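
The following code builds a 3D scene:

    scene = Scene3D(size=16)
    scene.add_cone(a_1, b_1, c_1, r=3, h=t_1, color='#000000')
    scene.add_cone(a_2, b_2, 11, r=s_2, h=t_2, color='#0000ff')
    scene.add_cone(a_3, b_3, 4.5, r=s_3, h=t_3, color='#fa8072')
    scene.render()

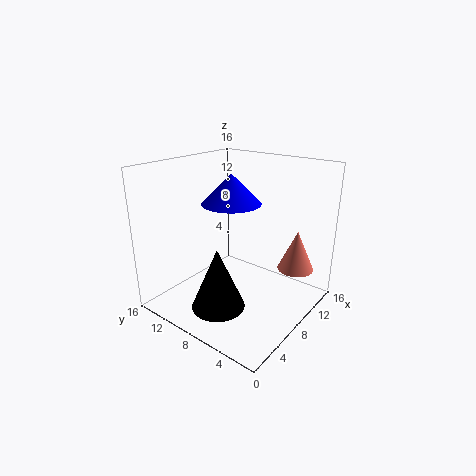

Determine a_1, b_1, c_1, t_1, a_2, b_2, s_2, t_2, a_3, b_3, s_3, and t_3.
a_1 = 5, b_1 = 8.5, c_1 = 0.5, t_1 = 7, a_2 = 10, b_2 = 10.5, s_2 = 3.5, t_2 = 3.5, a_3 = 11.5, b_3 = 2.5, s_3 = 2, t_3 = 4.5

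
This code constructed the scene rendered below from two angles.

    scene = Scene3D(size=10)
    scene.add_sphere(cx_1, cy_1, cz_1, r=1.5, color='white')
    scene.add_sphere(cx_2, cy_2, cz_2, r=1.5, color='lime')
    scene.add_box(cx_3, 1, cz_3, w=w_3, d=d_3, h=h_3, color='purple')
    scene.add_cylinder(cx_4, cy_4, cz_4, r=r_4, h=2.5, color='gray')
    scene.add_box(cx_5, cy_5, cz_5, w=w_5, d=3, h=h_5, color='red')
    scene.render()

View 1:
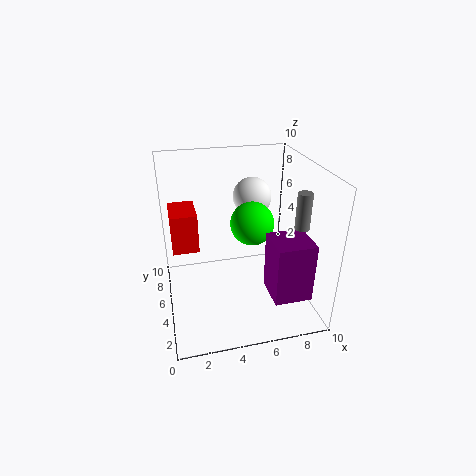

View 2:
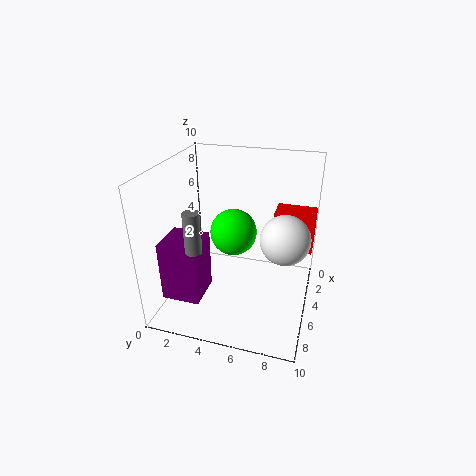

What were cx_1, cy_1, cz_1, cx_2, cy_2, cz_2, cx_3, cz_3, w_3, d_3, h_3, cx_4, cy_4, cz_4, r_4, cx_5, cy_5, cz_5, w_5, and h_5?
cx_1 = 7; cy_1 = 8.5; cz_1 = 6.5; cx_2 = 6; cy_2 = 5; cz_2 = 6; cx_3 = 6.5; cz_3 = 2; w_3 = 2.5; d_3 = 2.5; h_3 = 4; cx_4 = 9; cy_4 = 3.5; cz_4 = 6; r_4 = 0.5; cx_5 = 0.5; cy_5 = 7; cz_5 = 3; w_5 = 2; h_5 = 3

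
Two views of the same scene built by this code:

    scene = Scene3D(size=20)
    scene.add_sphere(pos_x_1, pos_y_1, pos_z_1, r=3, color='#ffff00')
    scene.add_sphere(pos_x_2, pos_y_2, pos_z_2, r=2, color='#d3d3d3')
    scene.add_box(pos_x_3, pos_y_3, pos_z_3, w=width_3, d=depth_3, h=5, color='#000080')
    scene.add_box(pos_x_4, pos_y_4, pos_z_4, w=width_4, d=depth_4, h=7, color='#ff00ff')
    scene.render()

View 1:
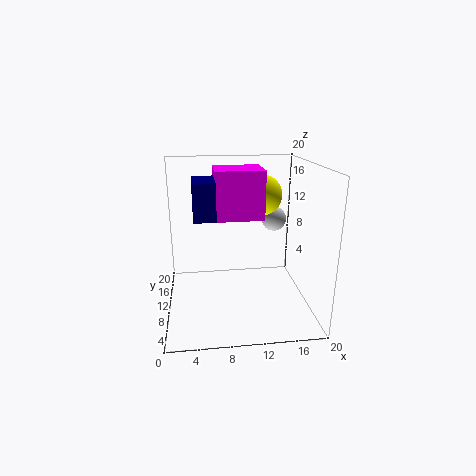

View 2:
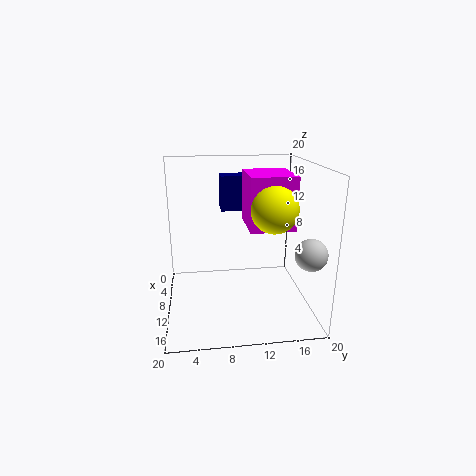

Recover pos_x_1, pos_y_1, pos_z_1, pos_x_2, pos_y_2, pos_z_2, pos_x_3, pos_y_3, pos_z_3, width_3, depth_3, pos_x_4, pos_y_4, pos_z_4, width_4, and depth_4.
pos_x_1 = 14; pos_y_1 = 14; pos_z_1 = 15; pos_x_2 = 17; pos_y_2 = 18; pos_z_2 = 10; pos_x_3 = 4; pos_y_3 = 8; pos_z_3 = 13; width_3 = 3; depth_3 = 6; pos_x_4 = 7; pos_y_4 = 11; pos_z_4 = 12; width_4 = 7; depth_4 = 6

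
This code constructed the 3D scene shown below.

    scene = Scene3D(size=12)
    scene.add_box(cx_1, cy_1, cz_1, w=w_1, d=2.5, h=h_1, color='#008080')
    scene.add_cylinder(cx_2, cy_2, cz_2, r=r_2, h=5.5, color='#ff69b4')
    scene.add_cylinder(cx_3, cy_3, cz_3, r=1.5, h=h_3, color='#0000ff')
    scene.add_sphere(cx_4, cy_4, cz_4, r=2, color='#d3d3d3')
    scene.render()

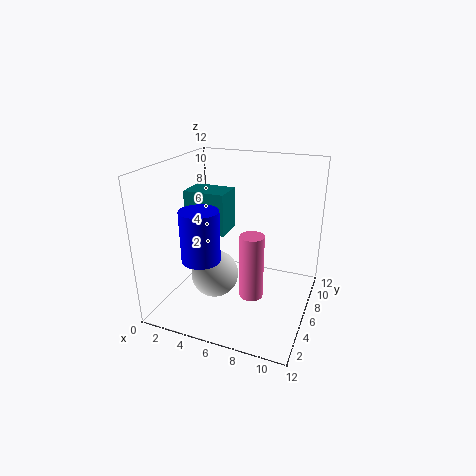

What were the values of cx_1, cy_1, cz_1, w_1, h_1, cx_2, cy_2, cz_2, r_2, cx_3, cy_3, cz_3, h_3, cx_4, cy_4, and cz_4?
cx_1 = 1.5
cy_1 = 5.25
cz_1 = 6.25
w_1 = 3.5
h_1 = 3.5
cx_2 = 7.5
cy_2 = 5.25
cz_2 = 1.25
r_2 = 1
cx_3 = 4.25
cy_3 = 2.75
cz_3 = 5.25
h_3 = 4
cx_4 = 4.25
cy_4 = 5
cz_4 = 2.75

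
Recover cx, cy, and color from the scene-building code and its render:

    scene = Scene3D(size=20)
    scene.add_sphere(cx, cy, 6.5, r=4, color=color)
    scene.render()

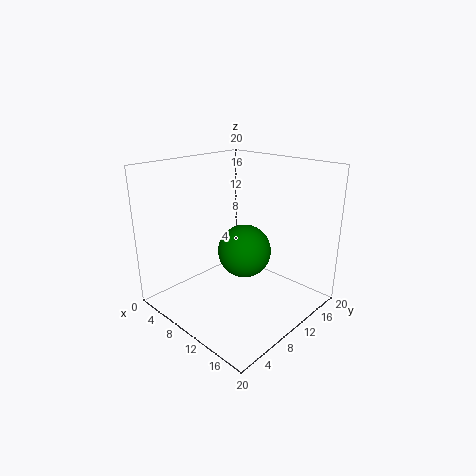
cx = 8.5; cy = 13; color = 'green'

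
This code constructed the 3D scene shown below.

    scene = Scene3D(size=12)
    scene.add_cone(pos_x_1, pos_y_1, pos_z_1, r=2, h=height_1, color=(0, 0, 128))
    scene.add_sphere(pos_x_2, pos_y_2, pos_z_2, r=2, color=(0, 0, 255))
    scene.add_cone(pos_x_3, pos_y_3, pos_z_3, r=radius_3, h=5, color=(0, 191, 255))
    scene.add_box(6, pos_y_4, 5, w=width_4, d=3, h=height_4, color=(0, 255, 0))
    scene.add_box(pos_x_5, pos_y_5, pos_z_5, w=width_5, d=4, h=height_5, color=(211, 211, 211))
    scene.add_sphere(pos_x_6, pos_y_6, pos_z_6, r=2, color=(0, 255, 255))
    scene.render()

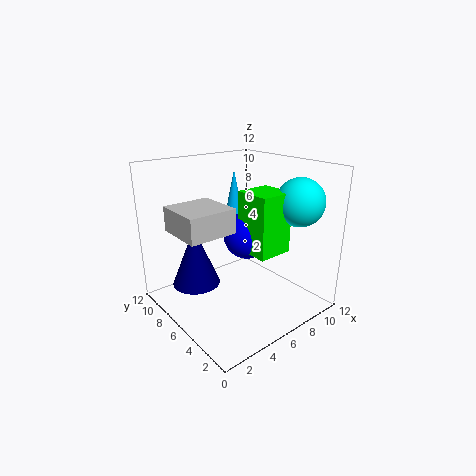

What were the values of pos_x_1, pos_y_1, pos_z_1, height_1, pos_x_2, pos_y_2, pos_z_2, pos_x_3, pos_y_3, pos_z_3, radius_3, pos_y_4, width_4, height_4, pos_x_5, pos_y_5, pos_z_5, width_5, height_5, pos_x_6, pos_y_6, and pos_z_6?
pos_x_1 = 3
pos_y_1 = 8
pos_z_1 = 2
height_1 = 5
pos_x_2 = 7
pos_y_2 = 6
pos_z_2 = 6
pos_x_3 = 8
pos_y_3 = 9
pos_z_3 = 6
radius_3 = 1
pos_y_4 = 3
width_4 = 3
height_4 = 5
pos_x_5 = 1
pos_y_5 = 5
pos_z_5 = 7
width_5 = 4
height_5 = 2
pos_x_6 = 10
pos_y_6 = 3
pos_z_6 = 9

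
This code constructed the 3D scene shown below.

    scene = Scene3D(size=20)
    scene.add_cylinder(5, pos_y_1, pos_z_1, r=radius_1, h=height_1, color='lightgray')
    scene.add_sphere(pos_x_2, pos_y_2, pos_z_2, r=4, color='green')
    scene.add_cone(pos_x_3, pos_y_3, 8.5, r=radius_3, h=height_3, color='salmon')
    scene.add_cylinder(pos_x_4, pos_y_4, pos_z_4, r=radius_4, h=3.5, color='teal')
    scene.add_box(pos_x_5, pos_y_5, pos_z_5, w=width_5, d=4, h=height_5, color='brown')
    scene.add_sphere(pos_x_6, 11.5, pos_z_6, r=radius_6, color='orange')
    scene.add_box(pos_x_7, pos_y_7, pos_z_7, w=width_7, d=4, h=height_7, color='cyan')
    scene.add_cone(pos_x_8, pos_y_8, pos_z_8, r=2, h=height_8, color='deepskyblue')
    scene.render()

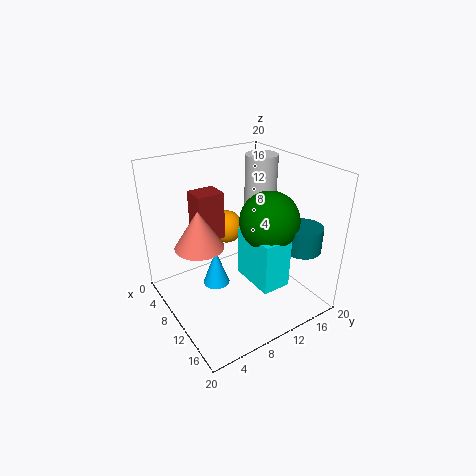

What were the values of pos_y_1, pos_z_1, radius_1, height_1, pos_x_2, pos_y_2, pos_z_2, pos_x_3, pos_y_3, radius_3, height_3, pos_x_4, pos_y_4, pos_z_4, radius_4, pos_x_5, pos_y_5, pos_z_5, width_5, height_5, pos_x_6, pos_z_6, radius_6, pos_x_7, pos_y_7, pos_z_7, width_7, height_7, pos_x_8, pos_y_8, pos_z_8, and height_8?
pos_y_1 = 17.5; pos_z_1 = 9.5; radius_1 = 2.5; height_1 = 10; pos_x_2 = 13; pos_y_2 = 13; pos_z_2 = 13; pos_x_3 = 7; pos_y_3 = 5.5; radius_3 = 3.5; height_3 = 5.5; pos_x_4 = 16; pos_y_4 = 16.5; pos_z_4 = 9; radius_4 = 2.5; pos_x_5 = 3; pos_y_5 = 6; pos_z_5 = 8.5; width_5 = 3.5; height_5 = 7; pos_x_6 = 4.5; pos_z_6 = 9; radius_6 = 2.5; pos_x_7 = 10; pos_y_7 = 10; pos_z_7 = 4.5; width_7 = 6.5; height_7 = 7; pos_x_8 = 7; pos_y_8 = 8; pos_z_8 = 1.5; height_8 = 5.5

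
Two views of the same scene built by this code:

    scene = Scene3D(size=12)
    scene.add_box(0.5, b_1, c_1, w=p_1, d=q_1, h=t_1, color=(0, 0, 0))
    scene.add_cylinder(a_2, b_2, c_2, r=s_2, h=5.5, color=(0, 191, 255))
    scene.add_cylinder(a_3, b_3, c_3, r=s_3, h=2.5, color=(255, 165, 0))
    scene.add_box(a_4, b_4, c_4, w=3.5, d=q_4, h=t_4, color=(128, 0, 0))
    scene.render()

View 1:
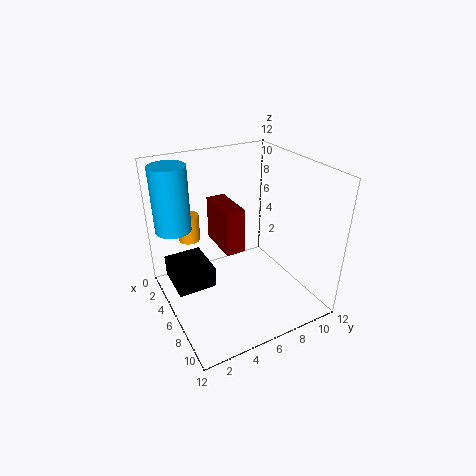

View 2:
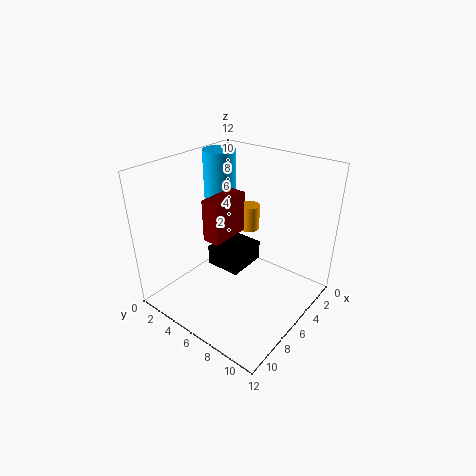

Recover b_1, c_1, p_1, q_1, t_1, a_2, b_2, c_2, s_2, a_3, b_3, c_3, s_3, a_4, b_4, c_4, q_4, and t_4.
b_1 = 1; c_1 = 0.5; p_1 = 4; q_1 = 3.5; t_1 = 2; a_2 = 3; b_2 = 1.5; c_2 = 6.5; s_2 = 1.5; a_3 = 1; b_3 = 3.5; c_3 = 4; s_3 = 1; a_4 = 4.5; b_4 = 4; c_4 = 6; q_4 = 1.5; t_4 = 3.5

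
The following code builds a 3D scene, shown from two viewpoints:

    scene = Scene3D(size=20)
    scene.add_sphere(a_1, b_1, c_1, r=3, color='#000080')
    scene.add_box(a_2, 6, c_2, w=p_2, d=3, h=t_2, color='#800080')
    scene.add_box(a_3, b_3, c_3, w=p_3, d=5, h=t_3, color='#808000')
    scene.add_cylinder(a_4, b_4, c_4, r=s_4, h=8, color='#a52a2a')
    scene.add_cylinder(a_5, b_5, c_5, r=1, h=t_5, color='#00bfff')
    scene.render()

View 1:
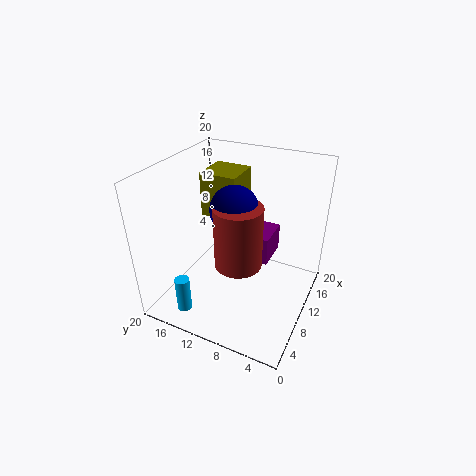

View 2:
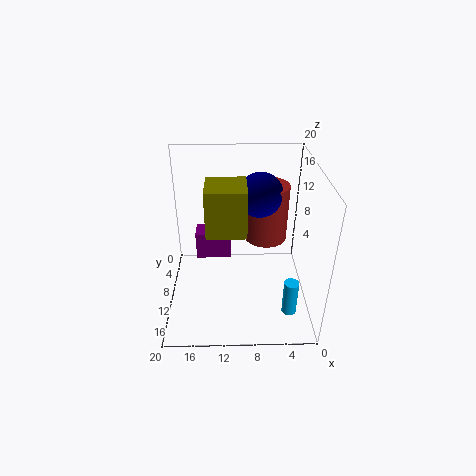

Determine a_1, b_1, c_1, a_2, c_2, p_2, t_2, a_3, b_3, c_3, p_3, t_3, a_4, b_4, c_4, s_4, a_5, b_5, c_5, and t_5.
a_1 = 7; b_1 = 9; c_1 = 16; a_2 = 11; c_2 = 6; p_2 = 5; t_2 = 4; a_3 = 9; b_3 = 10; c_3 = 13; p_3 = 5; t_3 = 6; a_4 = 6; b_4 = 8; c_4 = 9; s_4 = 3; a_5 = 3; b_5 = 15; c_5 = 1; t_5 = 5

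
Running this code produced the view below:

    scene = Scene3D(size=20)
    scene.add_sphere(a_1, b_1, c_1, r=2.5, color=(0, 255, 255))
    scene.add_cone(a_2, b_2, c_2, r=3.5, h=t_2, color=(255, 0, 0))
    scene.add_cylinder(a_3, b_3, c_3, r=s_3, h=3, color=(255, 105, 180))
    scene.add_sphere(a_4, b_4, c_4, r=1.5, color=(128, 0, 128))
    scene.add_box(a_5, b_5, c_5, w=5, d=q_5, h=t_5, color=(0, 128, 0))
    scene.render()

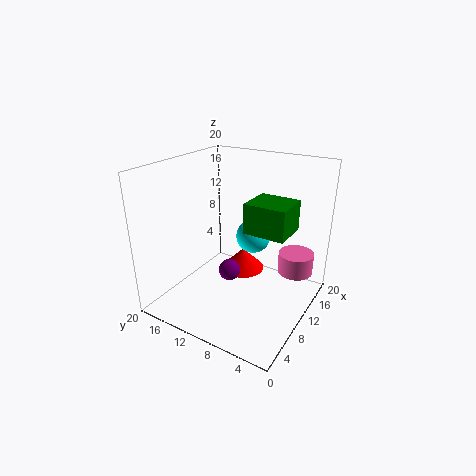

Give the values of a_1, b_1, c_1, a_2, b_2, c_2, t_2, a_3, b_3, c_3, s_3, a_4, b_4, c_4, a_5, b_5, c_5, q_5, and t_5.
a_1 = 13.5
b_1 = 9.5
c_1 = 9
a_2 = 16.5
b_2 = 13
c_2 = 1
t_2 = 3.5
a_3 = 14.5
b_3 = 3
c_3 = 4.5
s_3 = 2.5
a_4 = 8.5
b_4 = 10.5
c_4 = 5.5
a_5 = 8
b_5 = 2.5
c_5 = 12
q_5 = 5.5
t_5 = 4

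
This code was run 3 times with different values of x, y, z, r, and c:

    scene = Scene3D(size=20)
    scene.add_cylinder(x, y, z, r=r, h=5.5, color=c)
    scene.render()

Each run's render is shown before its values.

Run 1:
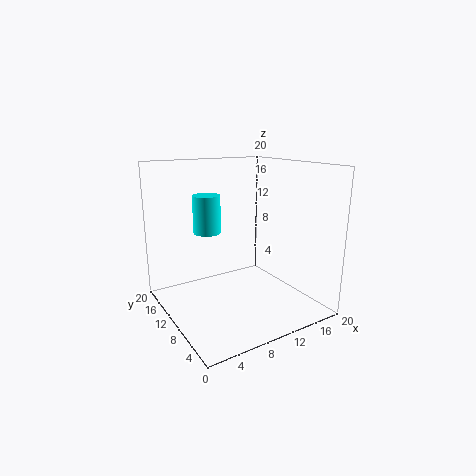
x = 7.5
y = 14.5
z = 10
r = 2
c = 'cyan'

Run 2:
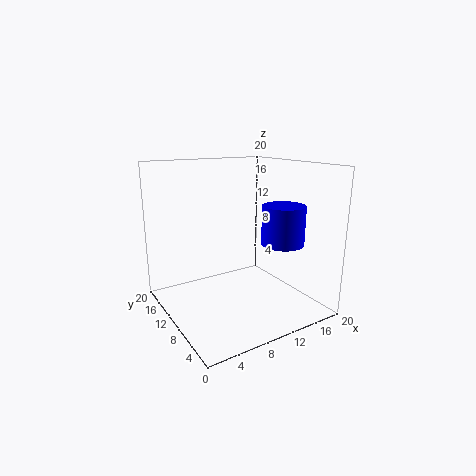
x = 15.5
y = 7
z = 9
r = 3
c = 'blue'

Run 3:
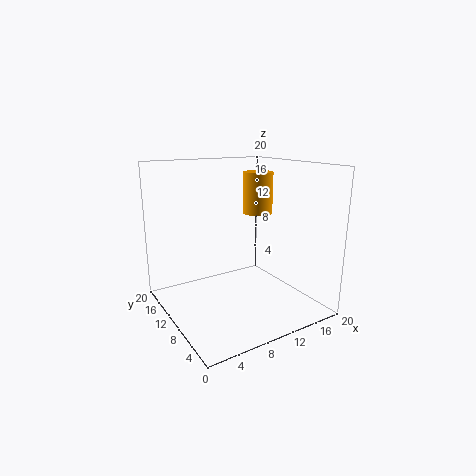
x = 12.5
y = 9
z = 13.5
r = 2
c = 'orange'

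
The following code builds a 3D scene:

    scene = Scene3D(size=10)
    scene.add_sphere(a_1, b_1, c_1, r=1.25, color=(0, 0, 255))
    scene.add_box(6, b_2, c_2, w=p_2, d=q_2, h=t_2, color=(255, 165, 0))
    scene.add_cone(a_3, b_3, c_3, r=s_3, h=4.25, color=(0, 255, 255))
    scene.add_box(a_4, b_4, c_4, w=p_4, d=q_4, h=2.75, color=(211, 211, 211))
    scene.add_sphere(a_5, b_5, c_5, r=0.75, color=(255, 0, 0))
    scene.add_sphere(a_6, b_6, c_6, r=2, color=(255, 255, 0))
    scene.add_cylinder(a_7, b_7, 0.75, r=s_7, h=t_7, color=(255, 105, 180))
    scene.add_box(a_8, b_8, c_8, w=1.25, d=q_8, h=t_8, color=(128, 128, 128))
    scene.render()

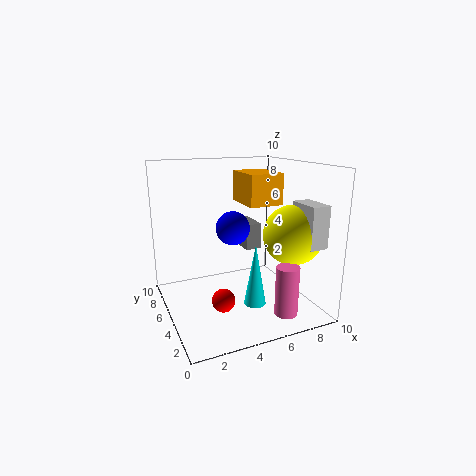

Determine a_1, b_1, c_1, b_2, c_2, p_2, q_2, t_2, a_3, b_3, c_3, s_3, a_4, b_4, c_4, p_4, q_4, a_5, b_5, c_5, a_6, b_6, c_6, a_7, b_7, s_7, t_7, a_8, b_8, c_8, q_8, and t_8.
a_1 = 5.25
b_1 = 6.5
c_1 = 5.25
b_2 = 5
c_2 = 7
p_2 = 2.5
q_2 = 3.25
t_2 = 2.25
a_3 = 5.5
b_3 = 3.25
c_3 = 0.75
s_3 = 0.75
a_4 = 8
b_4 = 0.75
c_4 = 5
p_4 = 1.25
q_4 = 2.25
a_5 = 3
b_5 = 2.75
c_5 = 1.75
a_6 = 8
b_6 = 2.75
c_6 = 5.5
a_7 = 6.75
b_7 = 1.25
s_7 = 0.75
t_7 = 3.25
a_8 = 6.5
b_8 = 6.75
c_8 = 3.25
q_8 = 2.5
t_8 = 2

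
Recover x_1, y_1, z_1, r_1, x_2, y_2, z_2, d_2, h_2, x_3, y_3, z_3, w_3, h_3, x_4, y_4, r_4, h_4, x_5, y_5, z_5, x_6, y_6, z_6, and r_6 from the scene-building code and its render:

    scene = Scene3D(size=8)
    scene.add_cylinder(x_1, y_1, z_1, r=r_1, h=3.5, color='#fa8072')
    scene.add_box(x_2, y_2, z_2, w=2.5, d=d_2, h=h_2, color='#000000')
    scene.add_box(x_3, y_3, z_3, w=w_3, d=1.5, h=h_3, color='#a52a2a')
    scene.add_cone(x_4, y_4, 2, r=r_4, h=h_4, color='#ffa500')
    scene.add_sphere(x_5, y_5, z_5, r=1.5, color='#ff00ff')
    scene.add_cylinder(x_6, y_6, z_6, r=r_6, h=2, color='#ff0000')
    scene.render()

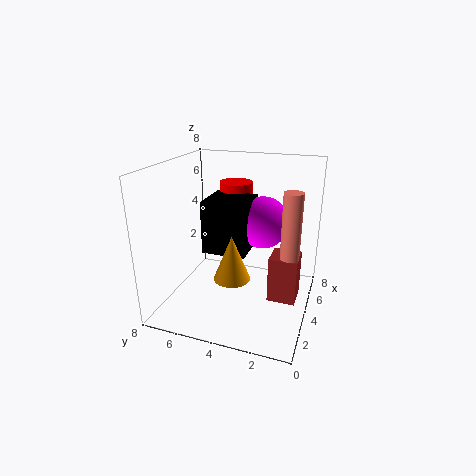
x_1 = 3.5
y_1 = 1
z_1 = 3.5
r_1 = 0.5
x_2 = 3.5
y_2 = 3.5
z_2 = 3
d_2 = 2.5
h_2 = 3
x_3 = 3
y_3 = 0.5
z_3 = 1
w_3 = 1.5
h_3 = 2.5
x_4 = 3
y_4 = 4
r_4 = 1
h_4 = 2.5
x_5 = 5.5
y_5 = 3
z_5 = 4.5
x_6 = 6.5
y_6 = 5
z_6 = 4.5
r_6 = 1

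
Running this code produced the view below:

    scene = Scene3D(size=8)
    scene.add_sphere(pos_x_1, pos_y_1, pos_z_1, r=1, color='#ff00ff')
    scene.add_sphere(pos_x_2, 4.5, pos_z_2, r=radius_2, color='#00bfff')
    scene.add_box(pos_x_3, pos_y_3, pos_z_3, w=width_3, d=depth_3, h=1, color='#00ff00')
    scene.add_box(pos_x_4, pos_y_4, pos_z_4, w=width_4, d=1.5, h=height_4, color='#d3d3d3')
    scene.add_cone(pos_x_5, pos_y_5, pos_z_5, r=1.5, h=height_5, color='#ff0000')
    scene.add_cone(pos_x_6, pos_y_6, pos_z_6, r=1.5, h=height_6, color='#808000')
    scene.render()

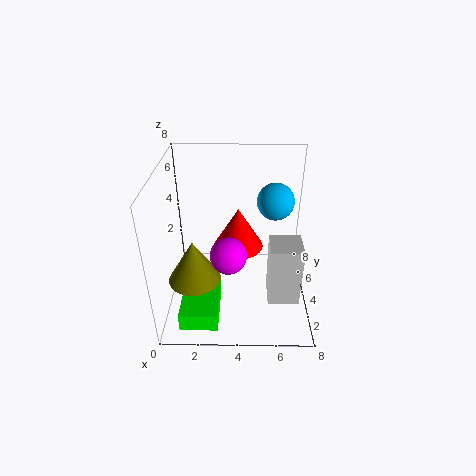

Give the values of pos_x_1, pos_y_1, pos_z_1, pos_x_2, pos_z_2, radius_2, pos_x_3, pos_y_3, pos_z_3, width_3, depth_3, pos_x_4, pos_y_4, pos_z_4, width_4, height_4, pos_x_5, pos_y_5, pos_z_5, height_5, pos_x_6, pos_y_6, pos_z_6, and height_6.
pos_x_1 = 3.5, pos_y_1 = 3, pos_z_1 = 3.5, pos_x_2 = 6, pos_z_2 = 6, radius_2 = 1, pos_x_3 = 1, pos_y_3 = 0.5, pos_z_3 = 0.5, width_3 = 2, depth_3 = 3, pos_x_4 = 5.5, pos_y_4 = 0.5, pos_z_4 = 2.5, width_4 = 1.5, height_4 = 3, pos_x_5 = 4, pos_y_5 = 5.5, pos_z_5 = 2.5, height_5 = 2.5, pos_x_6 = 1.5, pos_y_6 = 3.5, pos_z_6 = 1.5, height_6 = 2.5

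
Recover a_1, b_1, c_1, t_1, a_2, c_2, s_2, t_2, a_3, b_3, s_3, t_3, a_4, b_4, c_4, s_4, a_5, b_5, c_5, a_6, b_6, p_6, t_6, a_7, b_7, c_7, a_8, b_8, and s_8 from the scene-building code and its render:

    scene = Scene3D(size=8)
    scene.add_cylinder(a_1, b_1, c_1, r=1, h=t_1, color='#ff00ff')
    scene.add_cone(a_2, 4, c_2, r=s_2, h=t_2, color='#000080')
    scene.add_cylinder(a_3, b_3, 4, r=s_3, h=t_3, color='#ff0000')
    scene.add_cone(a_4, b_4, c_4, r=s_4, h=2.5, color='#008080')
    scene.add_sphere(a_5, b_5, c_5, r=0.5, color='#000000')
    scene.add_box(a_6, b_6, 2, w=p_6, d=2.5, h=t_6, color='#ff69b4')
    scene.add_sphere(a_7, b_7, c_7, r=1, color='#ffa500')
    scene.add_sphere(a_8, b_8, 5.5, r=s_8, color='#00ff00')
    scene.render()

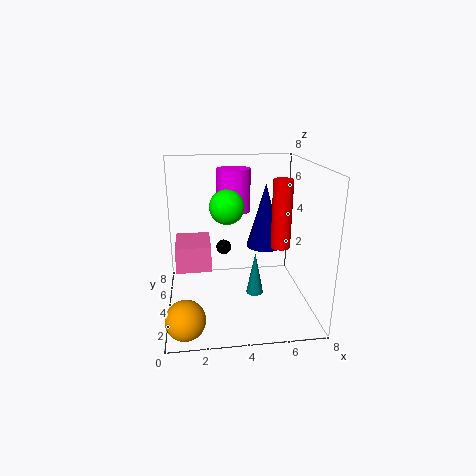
a_1 = 4; b_1 = 6; c_1 = 5; t_1 = 2.5; a_2 = 5.5; c_2 = 3.5; s_2 = 1; t_2 = 3.5; a_3 = 6; b_3 = 2.5; s_3 = 0.5; t_3 = 3.5; a_4 = 5; b_4 = 4; c_4 = 0.5; s_4 = 0.5; a_5 = 3.5; b_5 = 7.5; c_5 = 2; a_6 = 0.5; b_6 = 4; p_6 = 2; t_6 = 1.5; a_7 = 1; b_7 = 1; c_7 = 1; a_8 = 3.5; b_8 = 5; s_8 = 1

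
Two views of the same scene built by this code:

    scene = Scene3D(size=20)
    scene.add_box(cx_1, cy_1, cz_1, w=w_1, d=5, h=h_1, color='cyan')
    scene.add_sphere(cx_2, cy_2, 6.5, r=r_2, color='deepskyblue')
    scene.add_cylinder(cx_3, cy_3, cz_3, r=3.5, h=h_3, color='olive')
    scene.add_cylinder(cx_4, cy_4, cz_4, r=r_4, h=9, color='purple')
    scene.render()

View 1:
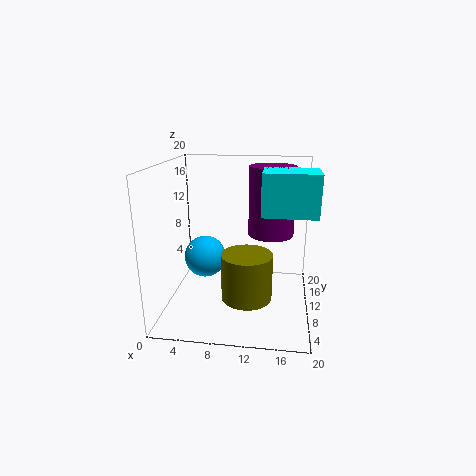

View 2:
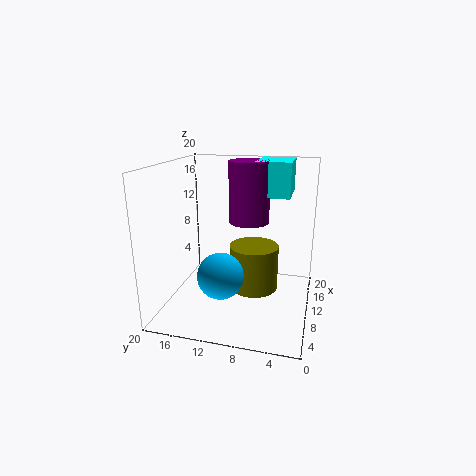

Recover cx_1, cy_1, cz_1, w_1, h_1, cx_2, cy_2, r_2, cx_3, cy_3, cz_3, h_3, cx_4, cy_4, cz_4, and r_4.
cx_1 = 13.5, cy_1 = 3.5, cz_1 = 15, w_1 = 6.5, h_1 = 5, cx_2 = 5, cy_2 = 11, r_2 = 3, cx_3 = 11.5, cy_3 = 8, cz_3 = 2, h_3 = 6.5, cx_4 = 14.5, cy_4 = 9.5, cz_4 = 11, r_4 = 3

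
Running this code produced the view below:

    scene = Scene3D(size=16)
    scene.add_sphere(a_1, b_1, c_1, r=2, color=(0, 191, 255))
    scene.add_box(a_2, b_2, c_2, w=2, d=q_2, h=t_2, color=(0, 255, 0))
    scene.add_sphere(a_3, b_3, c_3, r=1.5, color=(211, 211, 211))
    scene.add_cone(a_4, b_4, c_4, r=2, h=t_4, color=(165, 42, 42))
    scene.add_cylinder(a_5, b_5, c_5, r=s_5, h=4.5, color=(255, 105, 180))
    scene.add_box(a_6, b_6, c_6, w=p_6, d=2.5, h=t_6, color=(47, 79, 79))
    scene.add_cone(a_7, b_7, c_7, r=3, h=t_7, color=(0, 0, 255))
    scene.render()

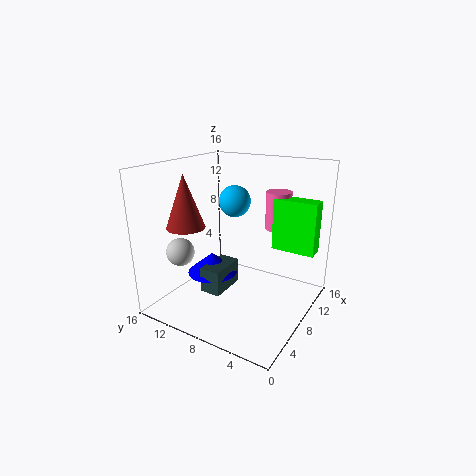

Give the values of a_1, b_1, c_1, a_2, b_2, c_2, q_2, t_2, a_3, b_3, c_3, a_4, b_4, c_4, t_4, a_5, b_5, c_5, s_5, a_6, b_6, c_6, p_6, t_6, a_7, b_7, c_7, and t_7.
a_1 = 13
b_1 = 11.5
c_1 = 10.5
a_2 = 11.5
b_2 = 0.5
c_2 = 6
q_2 = 5
t_2 = 6
a_3 = 3.5
b_3 = 12.5
c_3 = 7
a_4 = 3.5
b_4 = 11.5
c_4 = 10
t_4 = 5.5
a_5 = 13
b_5 = 5.5
c_5 = 8
s_5 = 1.5
a_6 = 6
b_6 = 9.5
c_6 = 1
p_6 = 4.5
t_6 = 3
a_7 = 8.5
b_7 = 12
c_7 = 2.5
t_7 = 2.5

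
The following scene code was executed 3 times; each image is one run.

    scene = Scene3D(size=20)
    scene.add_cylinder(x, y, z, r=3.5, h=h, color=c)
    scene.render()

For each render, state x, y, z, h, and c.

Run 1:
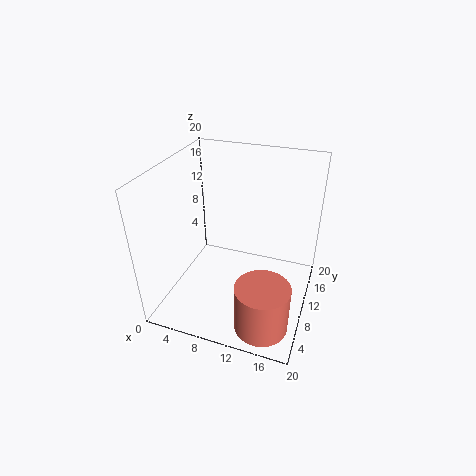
x = 15.5
y = 3.5
z = 1.5
h = 6.5
c = 'salmon'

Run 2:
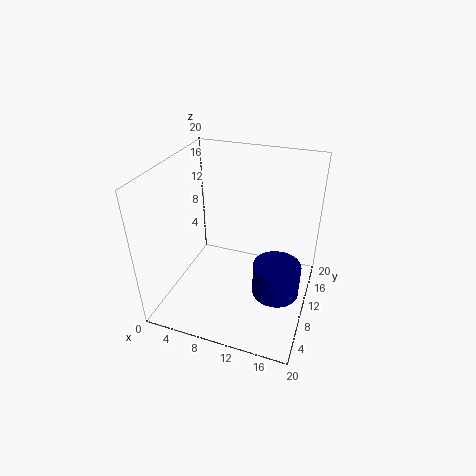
x = 15.5
y = 11.5
z = 0.5
h = 5
c = 'navy'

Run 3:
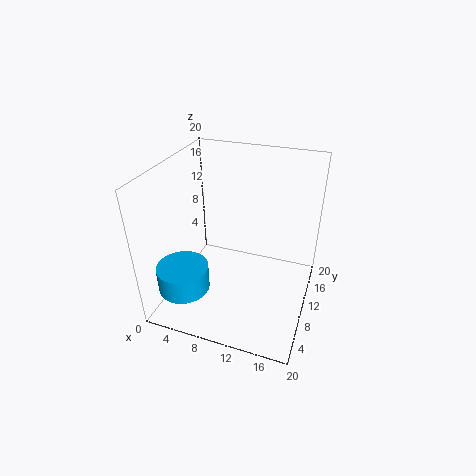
x = 4
y = 4.5
z = 4
h = 3.5
c = 'deepskyblue'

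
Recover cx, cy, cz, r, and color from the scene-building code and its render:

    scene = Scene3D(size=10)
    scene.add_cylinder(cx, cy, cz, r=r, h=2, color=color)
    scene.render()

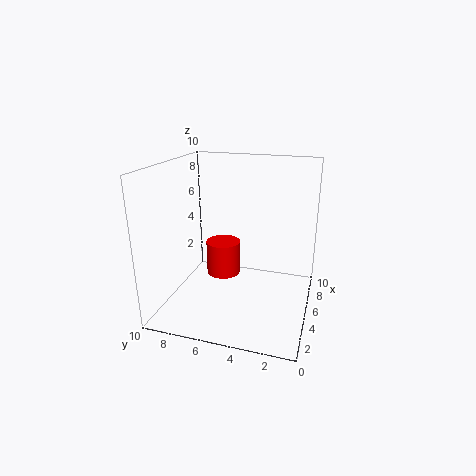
cx = 2; cy = 5; cz = 4; r = 1; color = 'red'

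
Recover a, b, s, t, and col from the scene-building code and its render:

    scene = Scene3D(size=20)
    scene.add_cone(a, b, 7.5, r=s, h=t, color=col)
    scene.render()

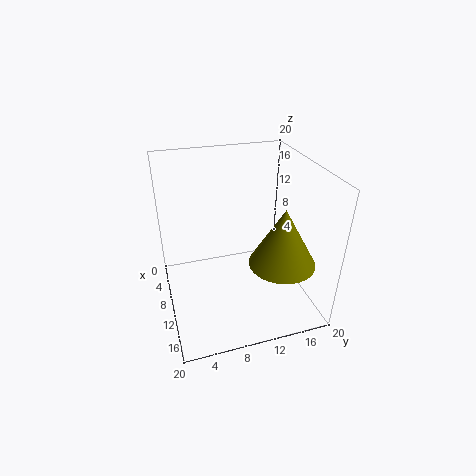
a = 14
b = 15
s = 4.5
t = 8
col = 'olive'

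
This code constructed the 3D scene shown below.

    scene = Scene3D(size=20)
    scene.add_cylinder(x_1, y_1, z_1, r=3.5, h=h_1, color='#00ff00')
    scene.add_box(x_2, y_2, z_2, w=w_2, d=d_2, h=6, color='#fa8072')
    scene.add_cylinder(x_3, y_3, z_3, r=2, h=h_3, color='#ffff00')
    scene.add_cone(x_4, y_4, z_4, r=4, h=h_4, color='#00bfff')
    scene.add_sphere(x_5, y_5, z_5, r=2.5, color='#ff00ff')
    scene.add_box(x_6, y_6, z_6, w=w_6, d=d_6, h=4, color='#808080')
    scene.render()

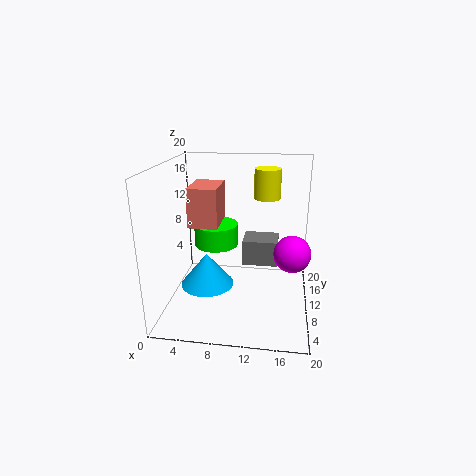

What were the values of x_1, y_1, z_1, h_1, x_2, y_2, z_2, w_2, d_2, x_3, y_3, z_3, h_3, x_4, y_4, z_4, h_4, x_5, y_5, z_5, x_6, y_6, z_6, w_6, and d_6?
x_1 = 5.5; y_1 = 16.5; z_1 = 6; h_1 = 3.5; x_2 = 2; y_2 = 12.5; z_2 = 10; w_2 = 4.5; d_2 = 6.5; x_3 = 13.5; y_3 = 16.5; z_3 = 14; h_3 = 4.5; x_4 = 5; y_4 = 11.5; z_4 = 1.5; h_4 = 5; x_5 = 17.5; y_5 = 9; z_5 = 8.5; x_6 = 10; y_6 = 14.5; z_6 = 3.5; w_6 = 5.5; d_6 = 4.5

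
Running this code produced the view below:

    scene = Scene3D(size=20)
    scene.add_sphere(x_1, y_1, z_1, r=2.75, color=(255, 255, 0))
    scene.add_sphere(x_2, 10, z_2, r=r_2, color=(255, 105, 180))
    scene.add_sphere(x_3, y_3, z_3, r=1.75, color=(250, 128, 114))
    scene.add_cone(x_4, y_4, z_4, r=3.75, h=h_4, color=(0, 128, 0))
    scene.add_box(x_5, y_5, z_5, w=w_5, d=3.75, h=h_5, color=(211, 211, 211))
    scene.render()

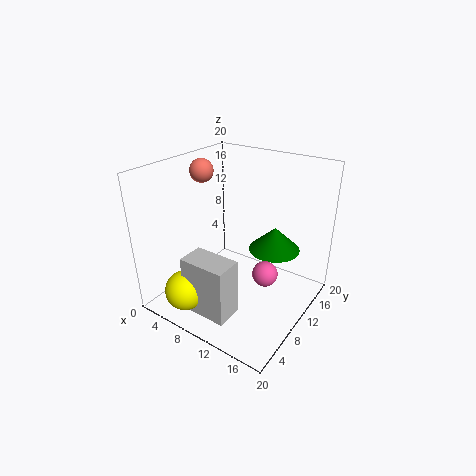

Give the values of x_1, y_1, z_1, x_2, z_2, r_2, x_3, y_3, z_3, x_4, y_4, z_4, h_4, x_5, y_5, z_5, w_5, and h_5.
x_1 = 6; y_1 = 3; z_1 = 3.75; x_2 = 14.5; z_2 = 5.75; r_2 = 1.75; x_3 = 2.25; y_3 = 12; z_3 = 17.75; x_4 = 13.25; y_4 = 14.75; z_4 = 7; h_4 = 3.5; x_5 = 6; y_5 = 2.5; z_5 = 1; w_5 = 6.5; h_5 = 8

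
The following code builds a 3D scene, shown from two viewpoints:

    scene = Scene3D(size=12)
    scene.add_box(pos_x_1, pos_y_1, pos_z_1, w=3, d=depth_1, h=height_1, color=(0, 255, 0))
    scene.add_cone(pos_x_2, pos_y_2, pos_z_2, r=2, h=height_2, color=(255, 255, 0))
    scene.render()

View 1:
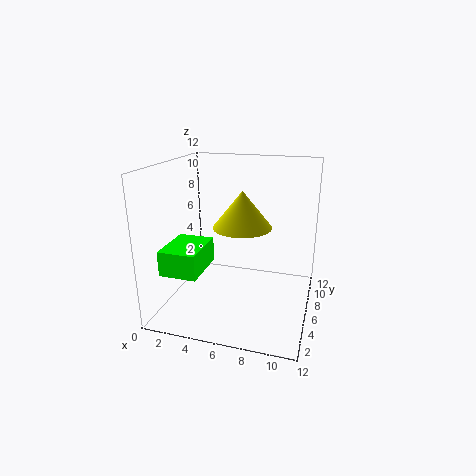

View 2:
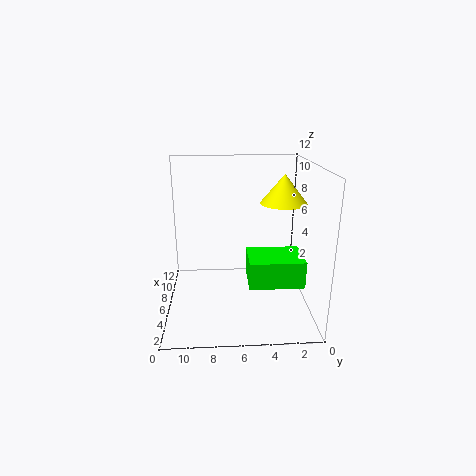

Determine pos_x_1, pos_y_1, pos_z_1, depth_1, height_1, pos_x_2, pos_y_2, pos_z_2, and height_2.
pos_x_1 = 1
pos_y_1 = 1.5
pos_z_1 = 4
depth_1 = 4
height_1 = 2
pos_x_2 = 7.5
pos_y_2 = 2
pos_z_2 = 8.5
height_2 = 2.5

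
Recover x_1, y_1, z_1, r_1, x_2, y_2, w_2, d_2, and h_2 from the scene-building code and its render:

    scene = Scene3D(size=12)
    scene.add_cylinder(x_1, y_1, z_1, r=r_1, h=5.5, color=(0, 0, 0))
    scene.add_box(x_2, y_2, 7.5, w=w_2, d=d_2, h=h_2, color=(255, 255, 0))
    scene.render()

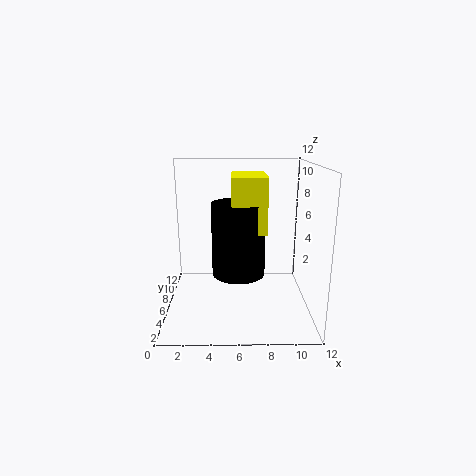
x_1 = 6
y_1 = 3.5
z_1 = 4
r_1 = 2
x_2 = 5.5
y_2 = 2
w_2 = 2.5
d_2 = 3.5
h_2 = 4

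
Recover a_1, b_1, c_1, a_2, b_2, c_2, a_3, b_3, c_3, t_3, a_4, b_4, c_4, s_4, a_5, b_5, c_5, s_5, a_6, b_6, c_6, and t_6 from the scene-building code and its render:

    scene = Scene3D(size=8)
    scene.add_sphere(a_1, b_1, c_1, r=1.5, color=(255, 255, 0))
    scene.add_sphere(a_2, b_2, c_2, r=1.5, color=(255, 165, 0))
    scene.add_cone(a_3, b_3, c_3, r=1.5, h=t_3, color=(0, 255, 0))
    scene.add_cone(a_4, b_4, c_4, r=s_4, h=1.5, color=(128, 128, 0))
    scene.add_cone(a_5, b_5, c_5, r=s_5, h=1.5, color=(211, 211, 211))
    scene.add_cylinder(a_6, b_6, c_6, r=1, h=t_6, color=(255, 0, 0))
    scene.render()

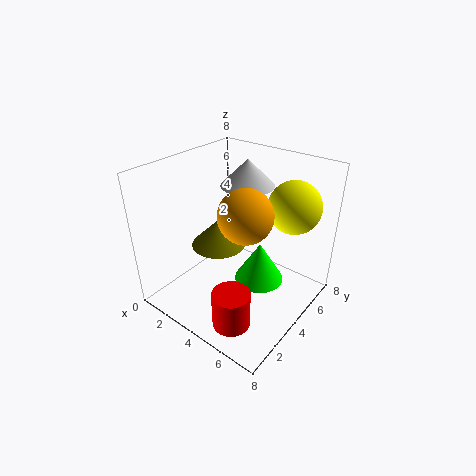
a_1 = 6, b_1 = 6.5, c_1 = 5.5, a_2 = 4.5, b_2 = 4, c_2 = 5.5, a_3 = 4.5, b_3 = 5.5, c_3 = 0.5, t_3 = 2.5, a_4 = 3, b_4 = 3.5, c_4 = 3.5, s_4 = 1.5, a_5 = 3.5, b_5 = 5.5, c_5 = 6.5, s_5 = 1.5, a_6 = 5.5, b_6 = 1.5, c_6 = 0.5, t_6 = 2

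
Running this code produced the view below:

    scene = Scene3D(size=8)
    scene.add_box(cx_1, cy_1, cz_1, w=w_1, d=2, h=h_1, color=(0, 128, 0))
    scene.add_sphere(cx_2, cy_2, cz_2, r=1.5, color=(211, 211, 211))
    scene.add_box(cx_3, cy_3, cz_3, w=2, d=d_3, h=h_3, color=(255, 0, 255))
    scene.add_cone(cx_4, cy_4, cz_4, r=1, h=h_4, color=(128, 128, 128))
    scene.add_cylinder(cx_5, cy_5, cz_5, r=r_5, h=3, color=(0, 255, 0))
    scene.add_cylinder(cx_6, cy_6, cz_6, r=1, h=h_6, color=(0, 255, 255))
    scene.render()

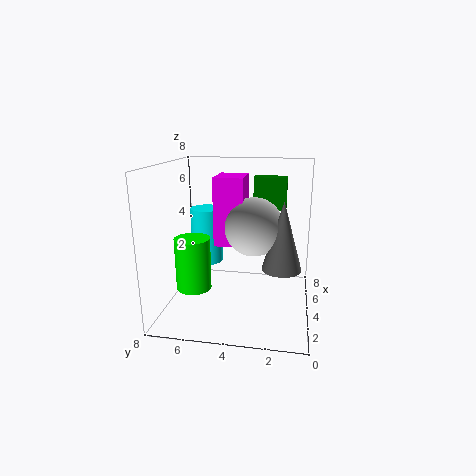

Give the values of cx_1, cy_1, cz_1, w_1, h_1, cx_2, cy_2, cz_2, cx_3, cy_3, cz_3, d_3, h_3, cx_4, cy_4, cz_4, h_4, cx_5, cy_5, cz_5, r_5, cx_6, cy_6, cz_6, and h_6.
cx_1 = 6.5, cy_1 = 1.5, cz_1 = 5, w_1 = 1, h_1 = 2, cx_2 = 3, cy_2 = 3, cz_2 = 5, cx_3 = 2.5, cy_3 = 3.5, cz_3 = 4, d_3 = 1.5, h_3 = 3.5, cx_4 = 2.5, cy_4 = 1.5, cz_4 = 3, h_4 = 3.5, cx_5 = 3.5, cy_5 = 6.5, cz_5 = 1, r_5 = 1, cx_6 = 6.5, cy_6 = 6.5, cz_6 = 1.5, h_6 = 3.5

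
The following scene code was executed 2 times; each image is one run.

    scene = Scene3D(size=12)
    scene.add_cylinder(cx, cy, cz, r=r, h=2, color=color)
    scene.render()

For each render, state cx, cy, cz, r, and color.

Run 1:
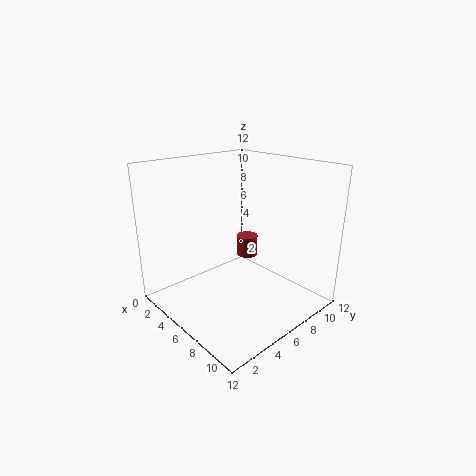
cx = 3.5
cy = 9.5
cz = 2.5
r = 1
color = 'brown'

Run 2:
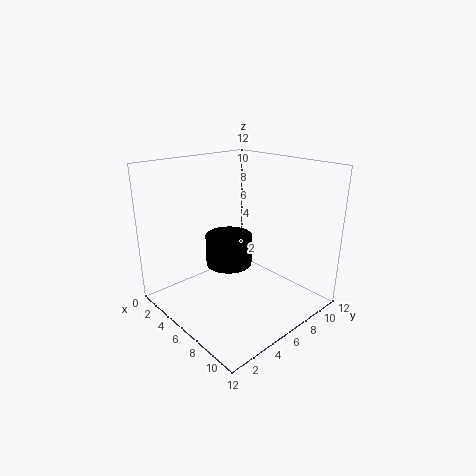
cx = 9.5
cy = 2
cz = 6.5
r = 1.5
color = 'black'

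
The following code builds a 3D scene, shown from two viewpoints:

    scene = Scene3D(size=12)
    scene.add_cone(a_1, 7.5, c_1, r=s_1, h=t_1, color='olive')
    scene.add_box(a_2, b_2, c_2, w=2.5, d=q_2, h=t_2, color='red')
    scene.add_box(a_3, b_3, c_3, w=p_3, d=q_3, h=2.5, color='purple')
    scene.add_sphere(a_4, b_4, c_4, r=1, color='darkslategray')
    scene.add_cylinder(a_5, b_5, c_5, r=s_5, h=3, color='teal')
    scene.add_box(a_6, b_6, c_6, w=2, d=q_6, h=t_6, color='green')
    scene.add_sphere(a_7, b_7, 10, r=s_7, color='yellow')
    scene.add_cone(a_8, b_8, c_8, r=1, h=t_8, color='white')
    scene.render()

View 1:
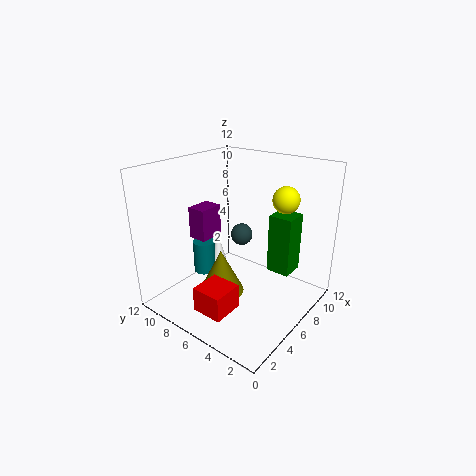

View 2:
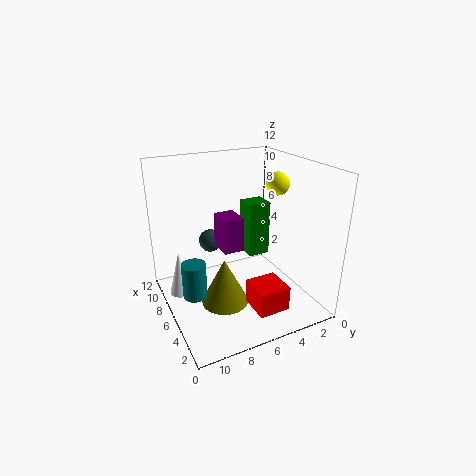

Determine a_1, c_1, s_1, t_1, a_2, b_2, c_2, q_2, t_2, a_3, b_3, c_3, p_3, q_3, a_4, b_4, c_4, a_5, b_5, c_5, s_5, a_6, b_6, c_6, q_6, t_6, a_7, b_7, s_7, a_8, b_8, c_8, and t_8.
a_1 = 5.5
c_1 = 0.5
s_1 = 2
t_1 = 4
a_2 = 1
b_2 = 4
c_2 = 1.5
q_2 = 2.5
t_2 = 2
a_3 = 3
b_3 = 7
c_3 = 6.5
p_3 = 2
q_3 = 1.5
a_4 = 8.5
b_4 = 7.5
c_4 = 5
a_5 = 6
b_5 = 10
c_5 = 1.5
s_5 = 1
a_6 = 7.5
b_6 = 2
c_6 = 3
q_6 = 2
t_6 = 5
a_7 = 6.5
b_7 = 2
s_7 = 1
a_8 = 8.5
b_8 = 10.5
c_8 = 0.5
t_8 = 4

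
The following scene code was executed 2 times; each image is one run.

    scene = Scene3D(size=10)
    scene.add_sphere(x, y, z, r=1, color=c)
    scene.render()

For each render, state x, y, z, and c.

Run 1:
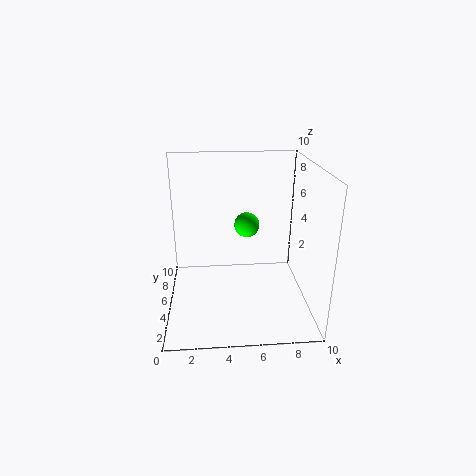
x = 6, y = 8.5, z = 4.5, c = 'lime'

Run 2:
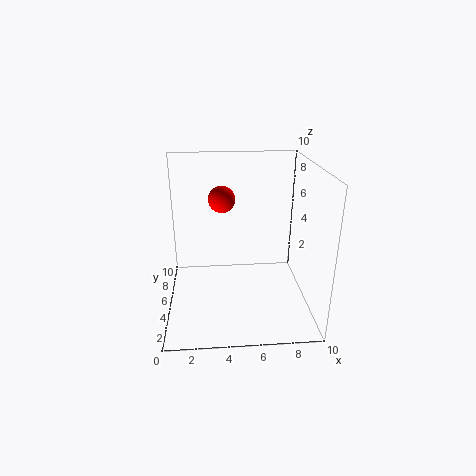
x = 4, y = 7.5, z = 7, c = 'red'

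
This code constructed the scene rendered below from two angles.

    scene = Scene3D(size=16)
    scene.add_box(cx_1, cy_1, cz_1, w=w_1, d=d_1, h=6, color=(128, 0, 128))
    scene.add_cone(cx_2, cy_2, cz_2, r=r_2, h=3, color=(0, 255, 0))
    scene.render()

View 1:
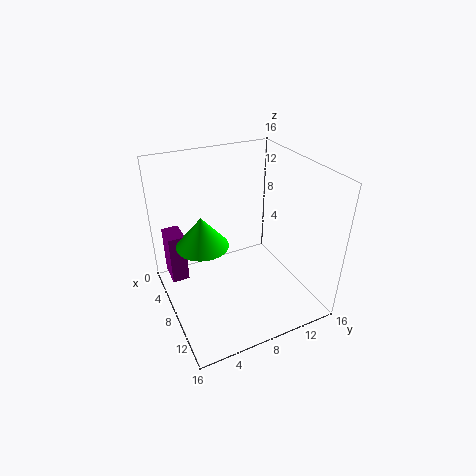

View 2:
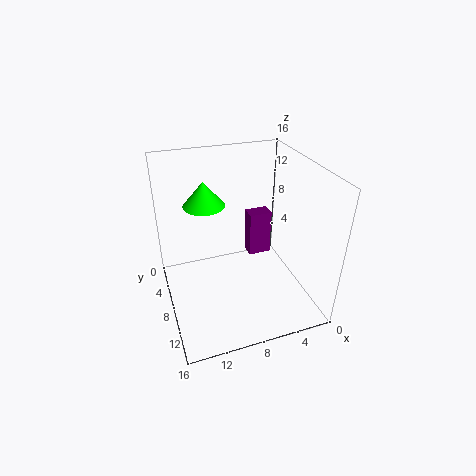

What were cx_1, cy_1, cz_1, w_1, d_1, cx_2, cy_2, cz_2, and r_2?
cx_1 = 1.5
cy_1 = 1
cz_1 = 1.5
w_1 = 3
d_1 = 2
cx_2 = 10.5
cy_2 = 3
cz_2 = 10
r_2 = 2.5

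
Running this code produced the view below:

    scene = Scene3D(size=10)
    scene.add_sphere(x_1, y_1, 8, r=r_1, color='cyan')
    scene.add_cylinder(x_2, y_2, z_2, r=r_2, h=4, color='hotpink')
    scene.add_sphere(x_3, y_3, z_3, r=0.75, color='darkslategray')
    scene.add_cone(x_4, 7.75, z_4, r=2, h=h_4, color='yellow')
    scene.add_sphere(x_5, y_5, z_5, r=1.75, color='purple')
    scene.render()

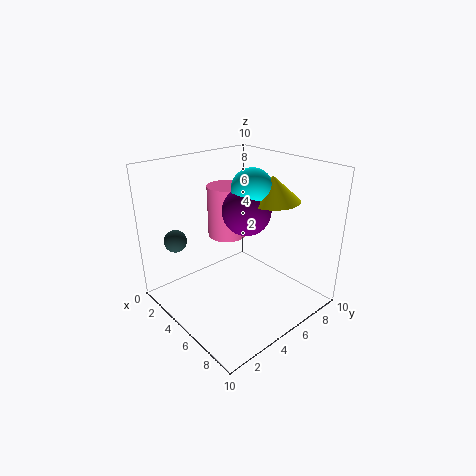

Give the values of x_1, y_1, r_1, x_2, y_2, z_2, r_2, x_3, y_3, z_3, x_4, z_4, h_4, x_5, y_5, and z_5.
x_1 = 4.5; y_1 = 6.75; r_1 = 1.5; x_2 = 2; y_2 = 6.5; z_2 = 3.75; r_2 = 1.5; x_3 = 3; y_3 = 1.25; z_3 = 5.25; x_4 = 5.5; z_4 = 7.25; h_4 = 1.75; x_5 = 4.5; y_5 = 6.25; z_5 = 6.5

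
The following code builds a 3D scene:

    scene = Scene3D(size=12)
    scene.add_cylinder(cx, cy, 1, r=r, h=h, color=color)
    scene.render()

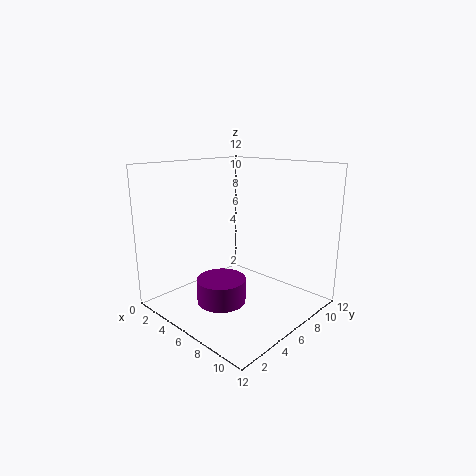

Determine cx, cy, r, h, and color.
cx = 6, cy = 4, r = 2, h = 2, color = 'purple'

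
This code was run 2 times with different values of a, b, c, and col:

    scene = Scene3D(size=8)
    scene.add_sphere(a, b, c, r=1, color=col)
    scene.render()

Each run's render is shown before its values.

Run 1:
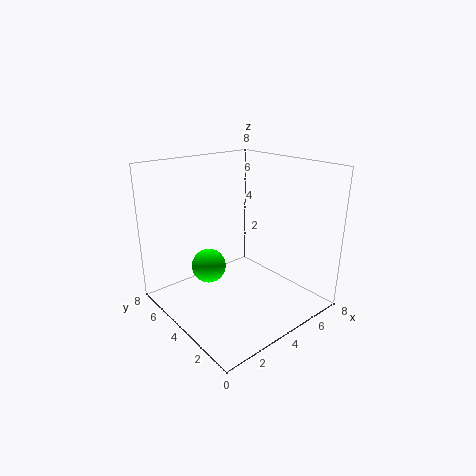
a = 3; b = 5.5; c = 2; col = 'lime'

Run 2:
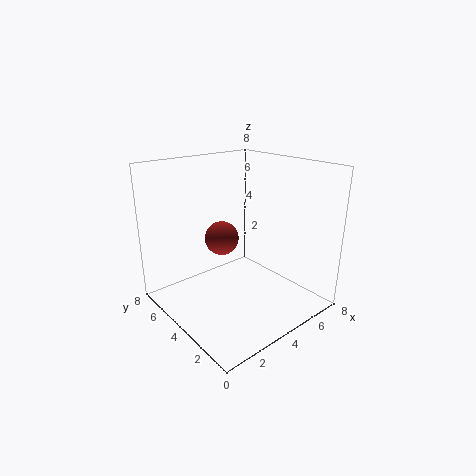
a = 4; b = 5.5; c = 3.5; col = 'brown'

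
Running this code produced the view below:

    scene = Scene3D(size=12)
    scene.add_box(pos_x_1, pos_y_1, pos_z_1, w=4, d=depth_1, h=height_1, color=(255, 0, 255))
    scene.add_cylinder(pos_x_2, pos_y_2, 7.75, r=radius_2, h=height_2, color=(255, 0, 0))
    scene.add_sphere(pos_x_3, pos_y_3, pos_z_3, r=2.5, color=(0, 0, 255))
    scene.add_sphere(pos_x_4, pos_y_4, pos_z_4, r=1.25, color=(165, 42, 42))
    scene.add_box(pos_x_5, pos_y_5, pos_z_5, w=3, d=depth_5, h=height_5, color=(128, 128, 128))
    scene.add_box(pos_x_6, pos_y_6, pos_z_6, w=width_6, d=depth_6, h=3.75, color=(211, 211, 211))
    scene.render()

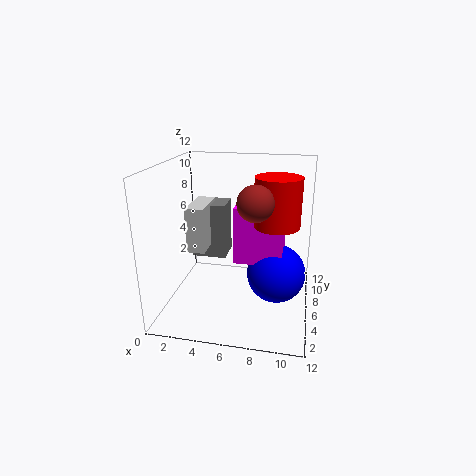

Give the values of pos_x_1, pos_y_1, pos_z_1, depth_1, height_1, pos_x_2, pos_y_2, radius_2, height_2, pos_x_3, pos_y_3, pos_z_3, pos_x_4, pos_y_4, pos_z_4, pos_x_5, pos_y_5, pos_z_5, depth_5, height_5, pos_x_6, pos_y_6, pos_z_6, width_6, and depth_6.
pos_x_1 = 5.75; pos_y_1 = 5.25; pos_z_1 = 4; depth_1 = 3.5; height_1 = 4.75; pos_x_2 = 9.25; pos_y_2 = 4.75; radius_2 = 1.75; height_2 = 3.75; pos_x_3 = 9.25; pos_y_3 = 6.5; pos_z_3 = 2.75; pos_x_4 = 8; pos_y_4 = 2; pos_z_4 = 10.25; pos_x_5 = 1.75; pos_y_5 = 6.5; pos_z_5 = 3.75; depth_5 = 2.5; height_5 = 4.75; pos_x_6 = 2; pos_y_6 = 4.5; pos_z_6 = 5; width_6 = 1.5; depth_6 = 3.75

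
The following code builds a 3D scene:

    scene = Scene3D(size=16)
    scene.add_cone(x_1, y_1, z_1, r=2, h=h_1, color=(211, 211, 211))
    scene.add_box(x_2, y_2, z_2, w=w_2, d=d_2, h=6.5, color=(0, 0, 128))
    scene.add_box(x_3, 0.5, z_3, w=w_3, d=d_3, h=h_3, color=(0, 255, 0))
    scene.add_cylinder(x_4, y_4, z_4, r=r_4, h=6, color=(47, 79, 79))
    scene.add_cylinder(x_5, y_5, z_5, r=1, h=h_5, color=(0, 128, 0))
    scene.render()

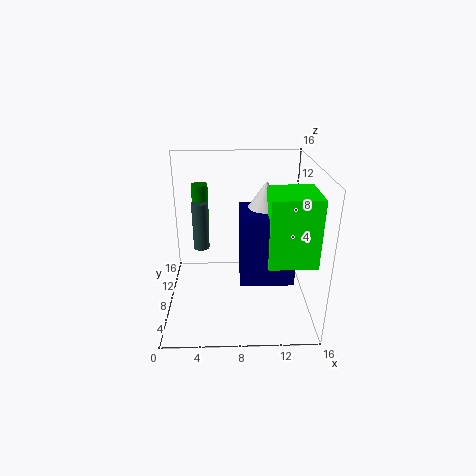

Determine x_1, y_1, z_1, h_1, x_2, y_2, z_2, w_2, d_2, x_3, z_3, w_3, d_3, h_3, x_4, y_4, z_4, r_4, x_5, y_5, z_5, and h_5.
x_1 = 10.5; y_1 = 4.5; z_1 = 12.5; h_1 = 3; x_2 = 8; y_2 = 1; z_2 = 6.5; w_2 = 5; d_2 = 5; x_3 = 10.5; z_3 = 8.5; w_3 = 4.5; d_3 = 4.5; h_3 = 6.5; x_4 = 3.5; y_4 = 12.5; z_4 = 4.5; r_4 = 1; x_5 = 3.5; y_5 = 13.5; z_5 = 7; h_5 = 5.5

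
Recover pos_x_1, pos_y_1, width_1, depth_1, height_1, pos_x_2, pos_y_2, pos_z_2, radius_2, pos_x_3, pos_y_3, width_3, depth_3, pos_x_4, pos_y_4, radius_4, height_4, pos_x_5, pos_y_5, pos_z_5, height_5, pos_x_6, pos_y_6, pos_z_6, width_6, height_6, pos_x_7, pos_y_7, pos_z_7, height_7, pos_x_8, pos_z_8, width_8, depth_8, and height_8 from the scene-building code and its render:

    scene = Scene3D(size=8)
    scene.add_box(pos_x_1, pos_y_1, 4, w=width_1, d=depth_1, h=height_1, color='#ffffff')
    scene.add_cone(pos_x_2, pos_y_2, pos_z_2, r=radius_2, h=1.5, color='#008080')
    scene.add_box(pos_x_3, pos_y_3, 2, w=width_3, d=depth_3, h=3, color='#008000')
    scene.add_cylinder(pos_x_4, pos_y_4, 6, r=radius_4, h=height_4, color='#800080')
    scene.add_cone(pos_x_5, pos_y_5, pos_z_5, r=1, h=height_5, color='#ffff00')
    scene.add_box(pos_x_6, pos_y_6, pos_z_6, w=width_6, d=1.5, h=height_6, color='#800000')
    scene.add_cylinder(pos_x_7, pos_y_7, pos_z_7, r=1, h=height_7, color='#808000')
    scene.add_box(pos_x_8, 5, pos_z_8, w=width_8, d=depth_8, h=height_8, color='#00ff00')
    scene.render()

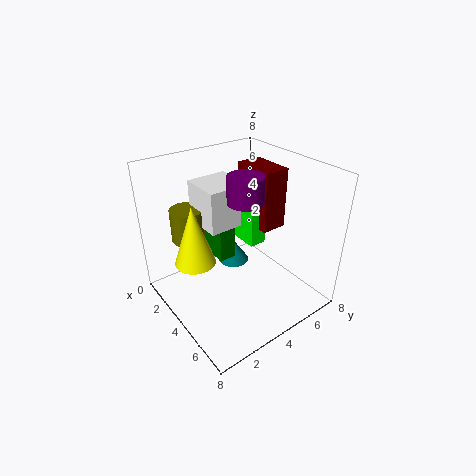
pos_x_1 = 0.5, pos_y_1 = 3, width_1 = 2.5, depth_1 = 2.5, height_1 = 2.5, pos_x_2 = 1.5, pos_y_2 = 5.5, pos_z_2 = 0.5, radius_2 = 1, pos_x_3 = 0.5, pos_y_3 = 3.5, width_3 = 2.5, depth_3 = 1, pos_x_4 = 4, pos_y_4 = 4.5, radius_4 = 1, height_4 = 1.5, pos_x_5 = 4.5, pos_y_5 = 1, pos_z_5 = 4, height_5 = 3, pos_x_6 = 2, pos_y_6 = 5.5, pos_z_6 = 4, width_6 = 2.5, height_6 = 3.5, pos_x_7 = 1, pos_y_7 = 2.5, pos_z_7 = 3, height_7 = 2, pos_x_8 = 1.5, pos_z_8 = 3, width_8 = 2.5, depth_8 = 1, height_8 = 2.5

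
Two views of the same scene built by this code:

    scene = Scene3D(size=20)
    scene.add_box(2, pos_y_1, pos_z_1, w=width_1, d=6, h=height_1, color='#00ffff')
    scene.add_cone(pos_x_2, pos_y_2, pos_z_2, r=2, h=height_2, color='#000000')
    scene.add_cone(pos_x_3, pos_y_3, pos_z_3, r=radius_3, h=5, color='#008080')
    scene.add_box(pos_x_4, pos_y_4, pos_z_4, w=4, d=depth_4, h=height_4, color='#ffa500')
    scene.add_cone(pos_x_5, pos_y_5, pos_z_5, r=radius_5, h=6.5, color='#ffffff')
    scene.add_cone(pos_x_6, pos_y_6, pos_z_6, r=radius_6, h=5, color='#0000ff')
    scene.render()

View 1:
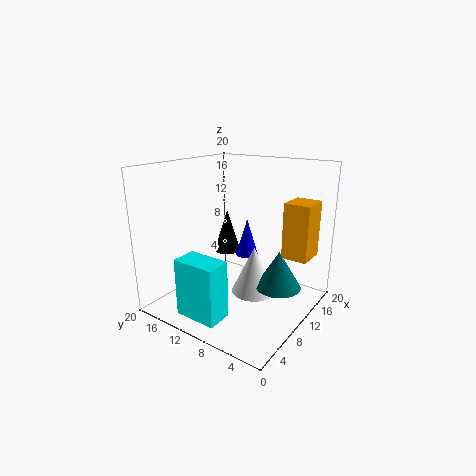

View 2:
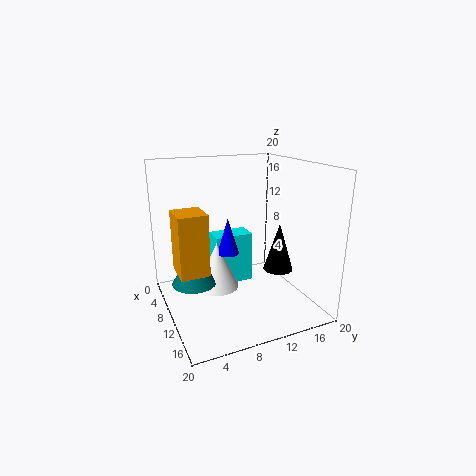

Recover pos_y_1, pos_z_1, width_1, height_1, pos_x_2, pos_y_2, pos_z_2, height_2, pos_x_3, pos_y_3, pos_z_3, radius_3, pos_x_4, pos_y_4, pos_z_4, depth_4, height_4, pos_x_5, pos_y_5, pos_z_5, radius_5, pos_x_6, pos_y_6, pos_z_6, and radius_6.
pos_y_1 = 8.5; pos_z_1 = 0.5; width_1 = 3.5; height_1 = 8; pos_x_2 = 13.5; pos_y_2 = 14.5; pos_z_2 = 6; height_2 = 6.5; pos_x_3 = 10; pos_y_3 = 3.5; pos_z_3 = 4.5; radius_3 = 3; pos_x_4 = 11.5; pos_y_4 = 0.5; pos_z_4 = 8; depth_4 = 3.5; height_4 = 7.5; pos_x_5 = 9.5; pos_y_5 = 7; pos_z_5 = 3; radius_5 = 3; pos_x_6 = 10; pos_y_6 = 8.5; pos_z_6 = 8; radius_6 = 1.5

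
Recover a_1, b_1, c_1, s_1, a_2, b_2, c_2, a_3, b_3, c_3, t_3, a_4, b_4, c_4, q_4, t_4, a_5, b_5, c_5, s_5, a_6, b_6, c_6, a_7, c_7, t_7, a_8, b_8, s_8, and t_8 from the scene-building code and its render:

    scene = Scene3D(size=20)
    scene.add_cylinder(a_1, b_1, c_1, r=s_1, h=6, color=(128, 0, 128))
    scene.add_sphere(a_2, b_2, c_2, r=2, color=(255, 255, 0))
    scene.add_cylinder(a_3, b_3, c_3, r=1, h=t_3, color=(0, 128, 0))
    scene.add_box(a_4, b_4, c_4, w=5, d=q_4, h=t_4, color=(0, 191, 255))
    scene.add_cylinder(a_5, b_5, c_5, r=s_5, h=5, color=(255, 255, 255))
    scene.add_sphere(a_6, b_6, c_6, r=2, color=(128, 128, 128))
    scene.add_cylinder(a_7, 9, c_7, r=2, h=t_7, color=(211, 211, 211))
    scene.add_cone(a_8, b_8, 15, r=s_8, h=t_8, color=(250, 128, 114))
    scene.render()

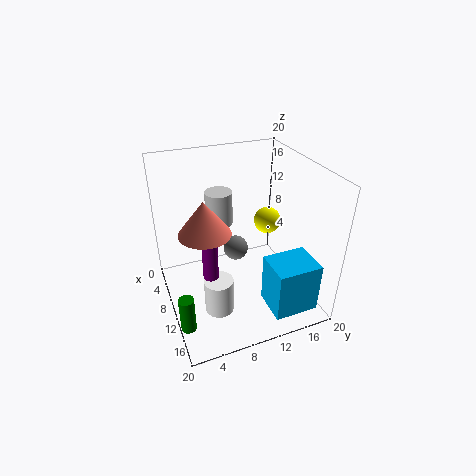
a_1 = 13
b_1 = 5
c_1 = 7
s_1 = 1
a_2 = 7
b_2 = 16
c_2 = 10
a_3 = 15
b_3 = 1
c_3 = 1
t_3 = 5
a_4 = 14
b_4 = 12
c_4 = 2
q_4 = 6
t_4 = 7
a_5 = 13
b_5 = 6
c_5 = 1
s_5 = 2
a_6 = 4
b_6 = 12
c_6 = 4
a_7 = 5
c_7 = 10
t_7 = 5
a_8 = 15
b_8 = 4
s_8 = 3
t_8 = 4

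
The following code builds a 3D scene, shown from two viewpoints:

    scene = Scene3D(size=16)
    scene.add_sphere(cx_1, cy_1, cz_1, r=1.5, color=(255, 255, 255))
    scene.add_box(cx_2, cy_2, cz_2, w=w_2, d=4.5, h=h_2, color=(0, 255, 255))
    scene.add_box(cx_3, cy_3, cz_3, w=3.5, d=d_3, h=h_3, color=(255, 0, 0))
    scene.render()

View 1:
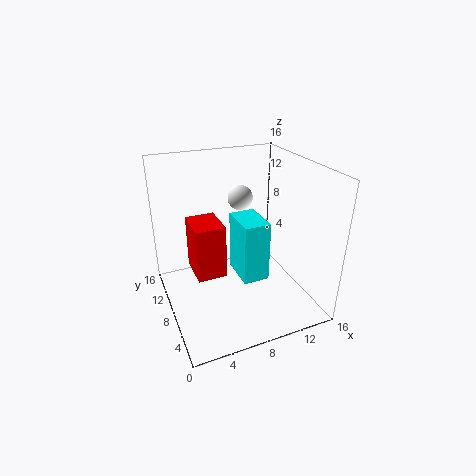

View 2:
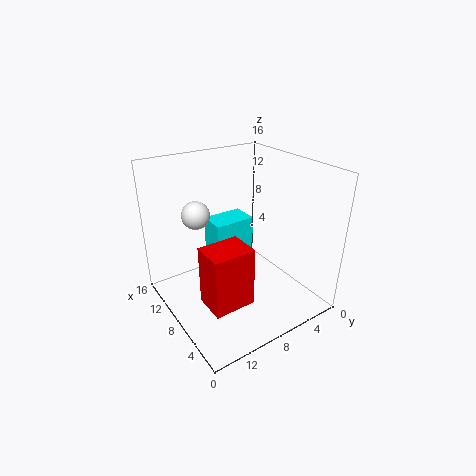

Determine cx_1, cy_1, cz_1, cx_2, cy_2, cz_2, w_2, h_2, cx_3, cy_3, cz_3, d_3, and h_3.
cx_1 = 10, cy_1 = 12, cz_1 = 11, cx_2 = 8, cy_2 = 6, cz_2 = 3, w_2 = 3, h_2 = 7, cx_3 = 3.5, cy_3 = 9, cz_3 = 2.5, d_3 = 4.5, h_3 = 6.5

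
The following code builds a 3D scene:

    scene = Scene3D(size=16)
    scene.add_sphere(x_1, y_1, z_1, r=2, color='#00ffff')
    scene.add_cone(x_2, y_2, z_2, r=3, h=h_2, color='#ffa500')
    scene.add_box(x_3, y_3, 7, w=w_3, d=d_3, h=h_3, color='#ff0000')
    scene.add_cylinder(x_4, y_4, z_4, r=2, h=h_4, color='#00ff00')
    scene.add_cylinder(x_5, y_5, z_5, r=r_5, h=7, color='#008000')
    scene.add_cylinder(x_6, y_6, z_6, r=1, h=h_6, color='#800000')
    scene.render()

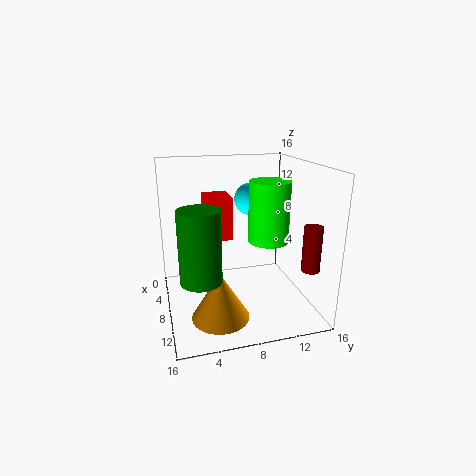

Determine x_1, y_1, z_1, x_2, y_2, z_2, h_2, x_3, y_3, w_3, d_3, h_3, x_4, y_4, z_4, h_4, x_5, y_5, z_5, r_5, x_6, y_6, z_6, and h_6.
x_1 = 3; y_1 = 11; z_1 = 11; x_2 = 12; y_2 = 5; z_2 = 1; h_2 = 5; x_3 = 2; y_3 = 5; w_3 = 4; d_3 = 3; h_3 = 5; x_4 = 12; y_4 = 10; z_4 = 9; h_4 = 6; x_5 = 13; y_5 = 3; z_5 = 6; r_5 = 2; x_6 = 12; y_6 = 15; z_6 = 5; h_6 = 5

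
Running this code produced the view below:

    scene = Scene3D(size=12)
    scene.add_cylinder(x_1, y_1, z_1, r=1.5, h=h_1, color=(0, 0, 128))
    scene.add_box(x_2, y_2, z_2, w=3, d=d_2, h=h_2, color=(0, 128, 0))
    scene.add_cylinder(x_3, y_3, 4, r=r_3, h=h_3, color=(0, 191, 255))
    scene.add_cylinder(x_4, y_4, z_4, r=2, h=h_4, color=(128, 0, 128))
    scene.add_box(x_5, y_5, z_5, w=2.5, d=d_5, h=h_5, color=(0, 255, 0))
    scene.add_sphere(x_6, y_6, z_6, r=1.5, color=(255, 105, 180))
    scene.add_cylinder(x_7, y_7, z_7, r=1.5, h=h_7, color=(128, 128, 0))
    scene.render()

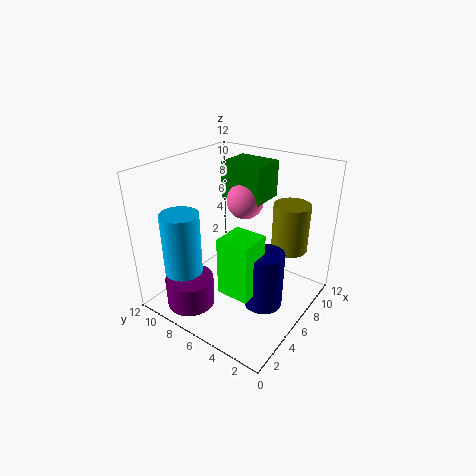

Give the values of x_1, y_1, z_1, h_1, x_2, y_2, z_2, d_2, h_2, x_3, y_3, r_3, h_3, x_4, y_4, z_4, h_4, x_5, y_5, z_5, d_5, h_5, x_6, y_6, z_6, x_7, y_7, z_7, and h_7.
x_1 = 4.5
y_1 = 2.5
z_1 = 2
h_1 = 4.5
x_2 = 6.5
y_2 = 4.5
z_2 = 9
d_2 = 3.5
h_2 = 3
x_3 = 2
y_3 = 8.5
r_3 = 1.5
h_3 = 5
x_4 = 2.5
y_4 = 8.5
z_4 = 0.5
h_4 = 2.5
x_5 = 2
y_5 = 2.5
z_5 = 3.5
d_5 = 2.5
h_5 = 4.5
x_6 = 7
y_6 = 6
z_6 = 9
x_7 = 8.5
y_7 = 2.5
z_7 = 5
h_7 = 4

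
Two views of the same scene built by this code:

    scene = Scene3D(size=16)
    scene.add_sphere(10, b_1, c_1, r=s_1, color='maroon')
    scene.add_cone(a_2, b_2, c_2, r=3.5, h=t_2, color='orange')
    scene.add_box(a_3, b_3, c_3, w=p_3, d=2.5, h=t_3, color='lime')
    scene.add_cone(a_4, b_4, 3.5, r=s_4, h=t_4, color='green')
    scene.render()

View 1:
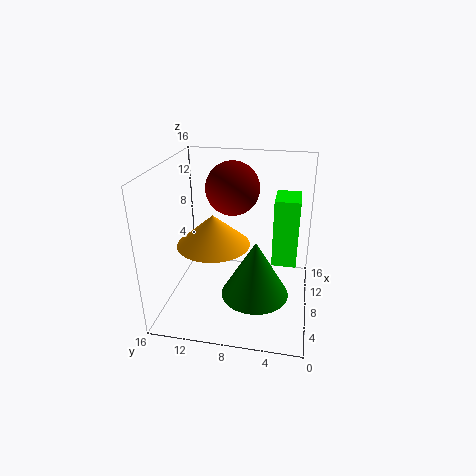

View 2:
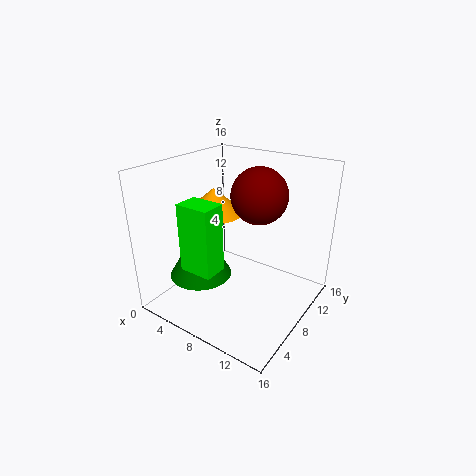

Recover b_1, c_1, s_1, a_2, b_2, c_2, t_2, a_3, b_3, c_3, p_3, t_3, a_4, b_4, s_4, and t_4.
b_1 = 9
c_1 = 13
s_1 = 3
a_2 = 3.5
b_2 = 9.5
c_2 = 9.5
t_2 = 3
a_3 = 5.5
b_3 = 1.5
c_3 = 6.5
p_3 = 3.5
t_3 = 7
a_4 = 4.5
b_4 = 5.5
s_4 = 3.5
t_4 = 6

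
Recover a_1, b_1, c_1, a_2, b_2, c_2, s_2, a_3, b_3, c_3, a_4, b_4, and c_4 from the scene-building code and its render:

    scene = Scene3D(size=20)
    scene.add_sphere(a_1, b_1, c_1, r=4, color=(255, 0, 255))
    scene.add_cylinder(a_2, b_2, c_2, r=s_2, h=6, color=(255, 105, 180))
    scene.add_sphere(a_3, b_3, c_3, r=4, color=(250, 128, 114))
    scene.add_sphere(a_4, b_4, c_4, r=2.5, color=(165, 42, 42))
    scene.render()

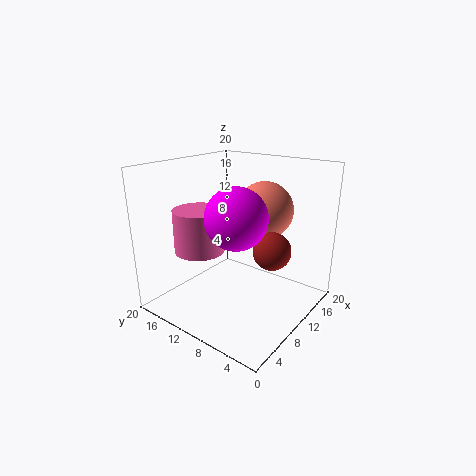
a_1 = 7, b_1 = 8, c_1 = 14, a_2 = 7, b_2 = 14.5, c_2 = 8, s_2 = 3.5, a_3 = 13.5, b_3 = 8, c_3 = 13.5, a_4 = 10, b_4 = 4.5, c_4 = 9.5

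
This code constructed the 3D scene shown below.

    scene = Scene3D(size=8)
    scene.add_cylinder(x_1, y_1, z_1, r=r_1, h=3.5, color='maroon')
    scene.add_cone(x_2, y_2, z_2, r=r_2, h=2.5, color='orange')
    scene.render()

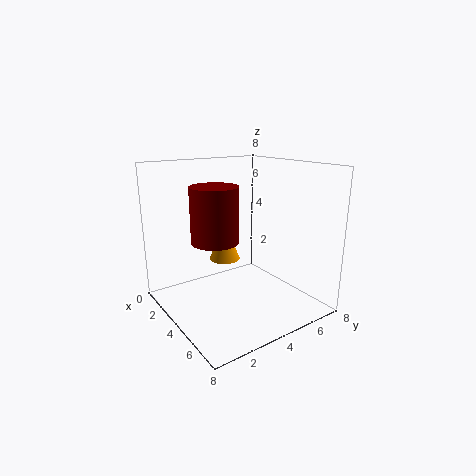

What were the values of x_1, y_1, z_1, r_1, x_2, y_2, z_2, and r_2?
x_1 = 1.5, y_1 = 4, z_1 = 3, r_1 = 1.5, x_2 = 1, y_2 = 5, z_2 = 1.5, r_2 = 1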